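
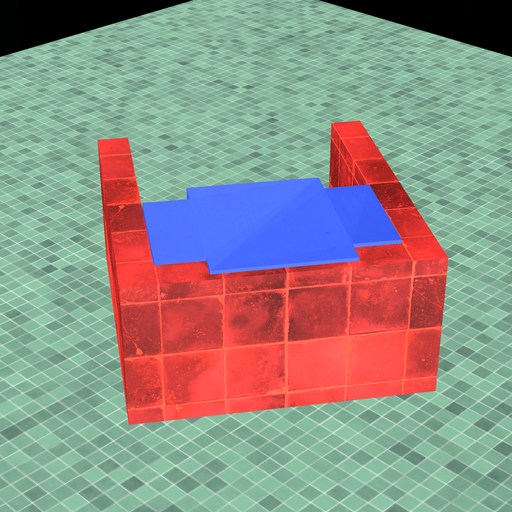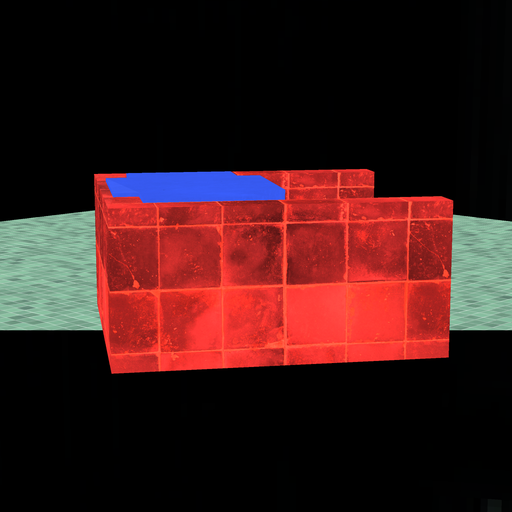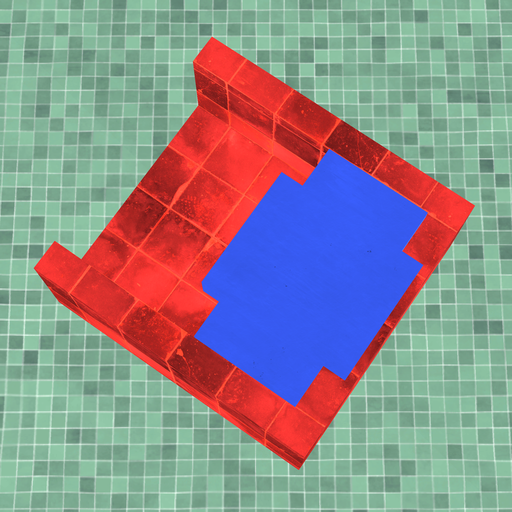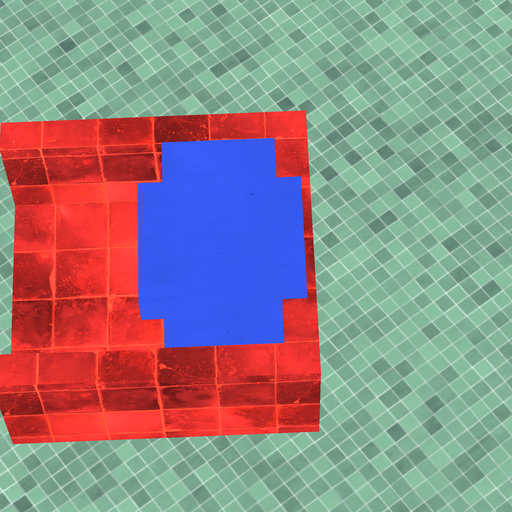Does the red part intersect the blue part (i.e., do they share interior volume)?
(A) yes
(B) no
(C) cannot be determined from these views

(A) yes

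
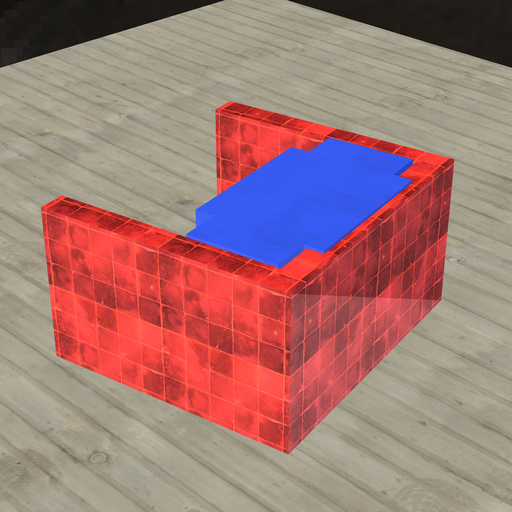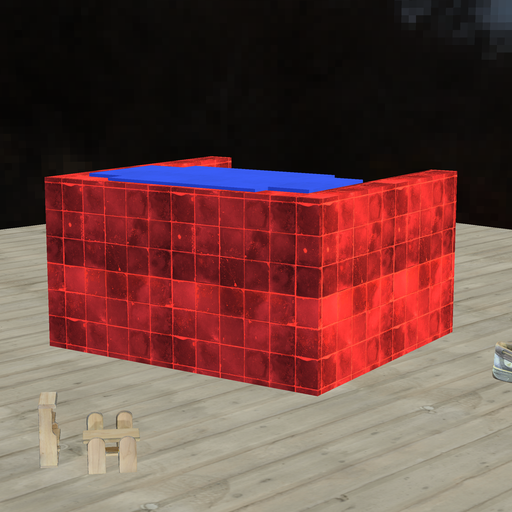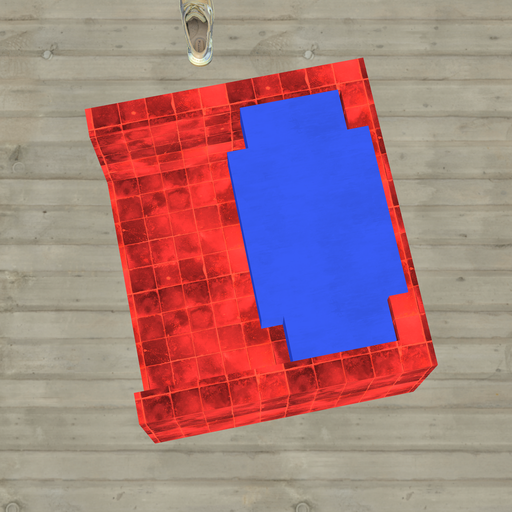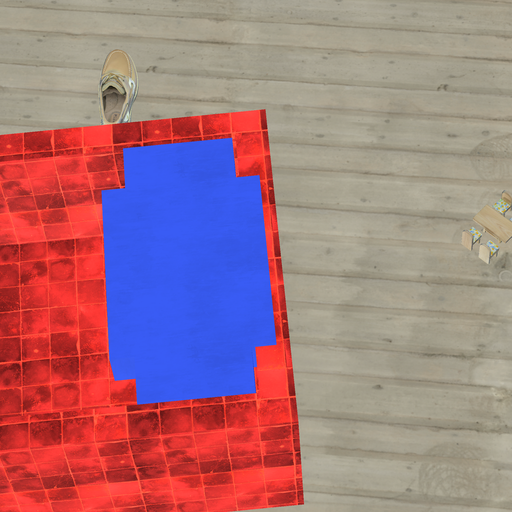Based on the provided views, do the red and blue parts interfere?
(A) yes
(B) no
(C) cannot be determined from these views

(A) yes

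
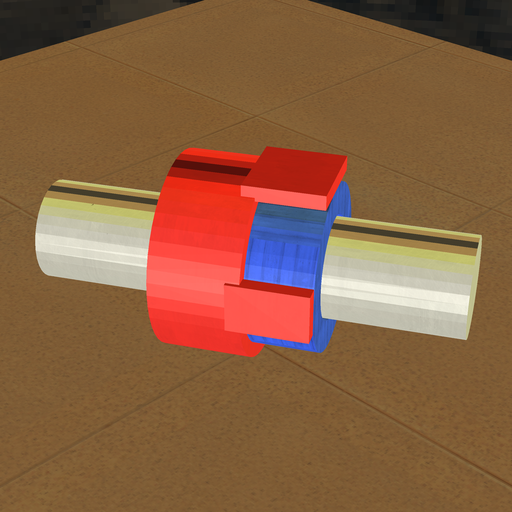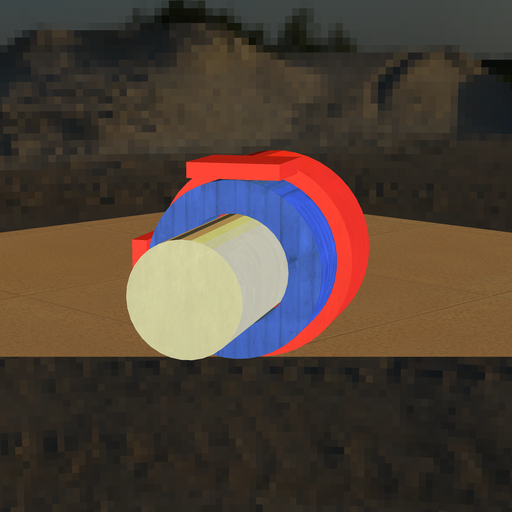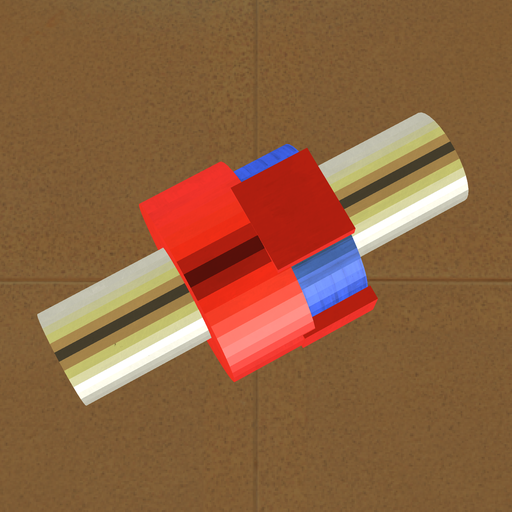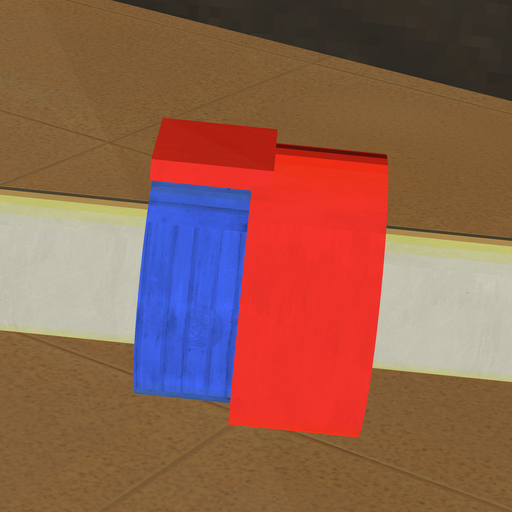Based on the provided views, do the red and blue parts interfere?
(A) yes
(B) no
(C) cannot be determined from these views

(A) yes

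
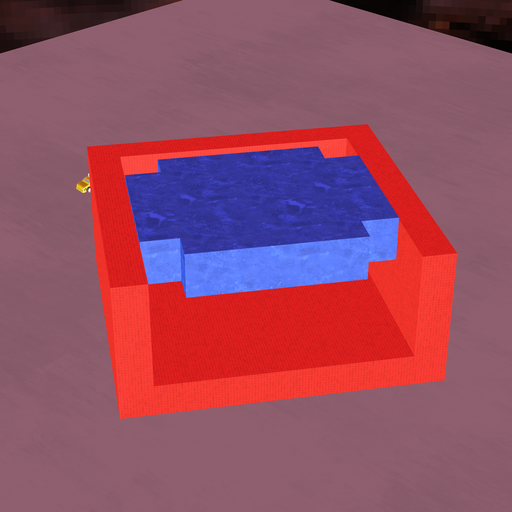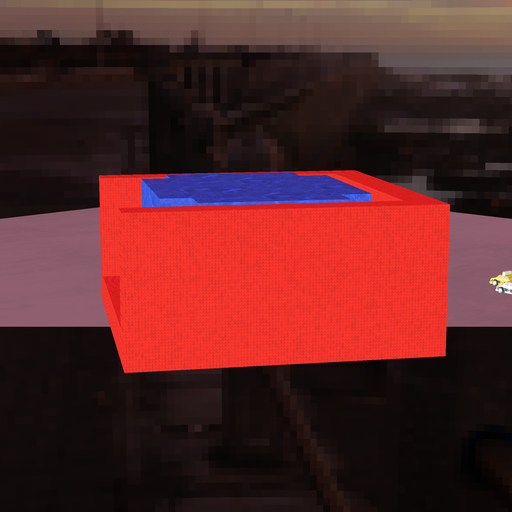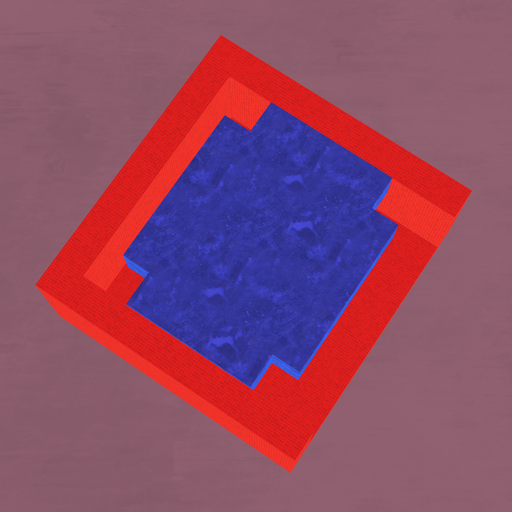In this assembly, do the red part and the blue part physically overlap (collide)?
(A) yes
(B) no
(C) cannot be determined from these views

(B) no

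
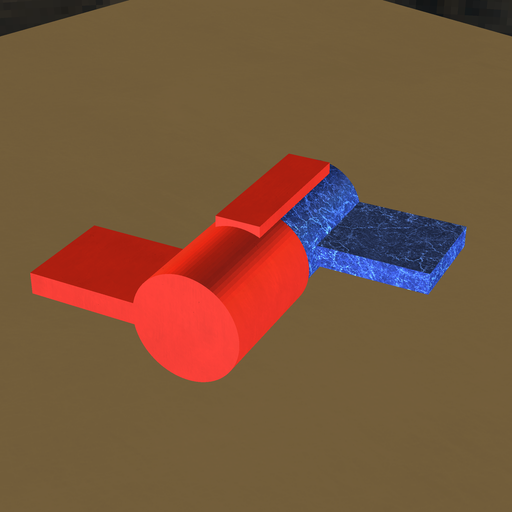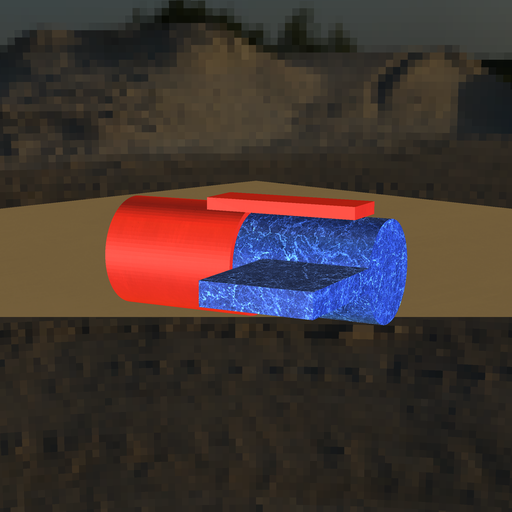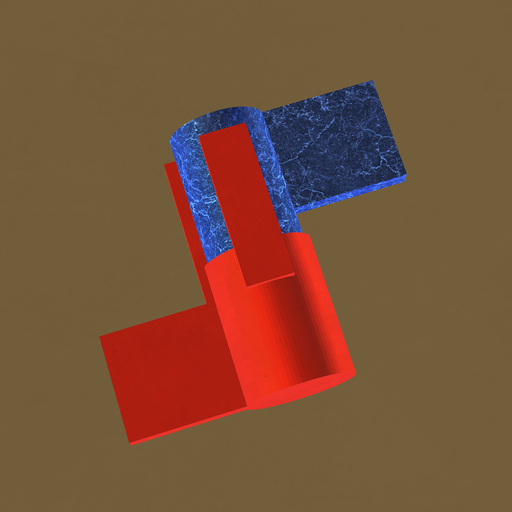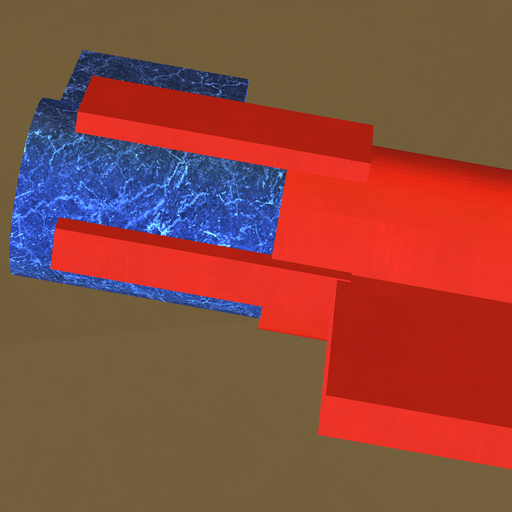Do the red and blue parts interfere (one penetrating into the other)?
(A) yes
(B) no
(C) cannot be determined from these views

(A) yes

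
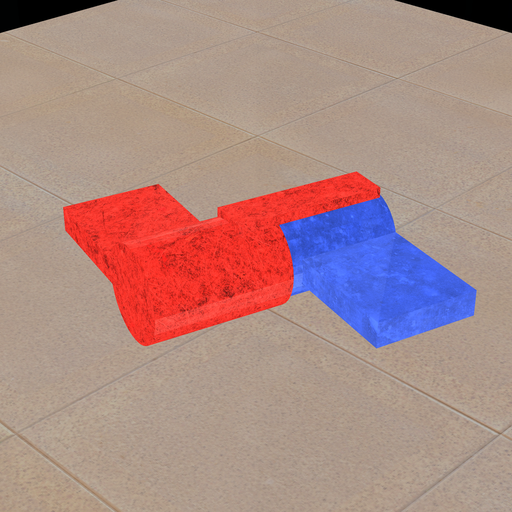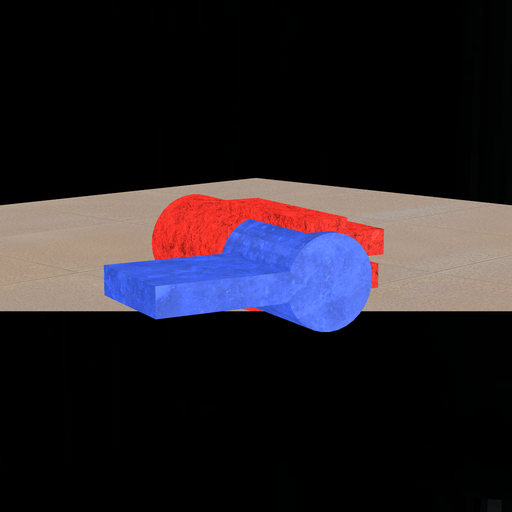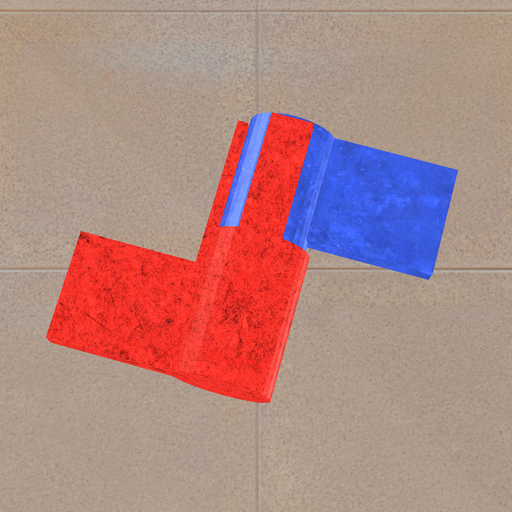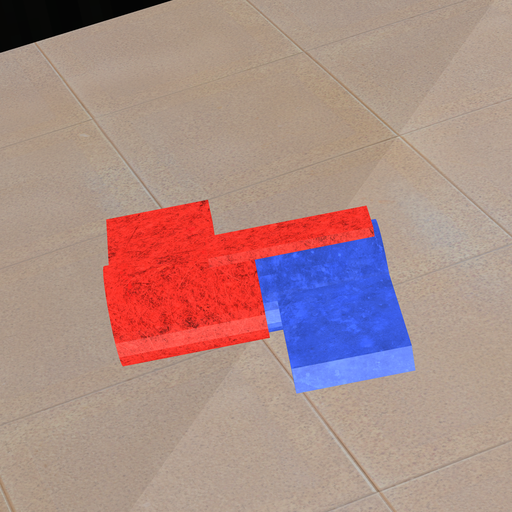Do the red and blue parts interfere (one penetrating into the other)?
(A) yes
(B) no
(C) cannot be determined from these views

(A) yes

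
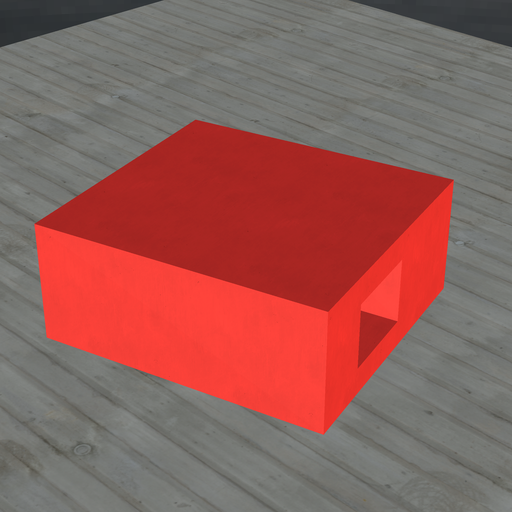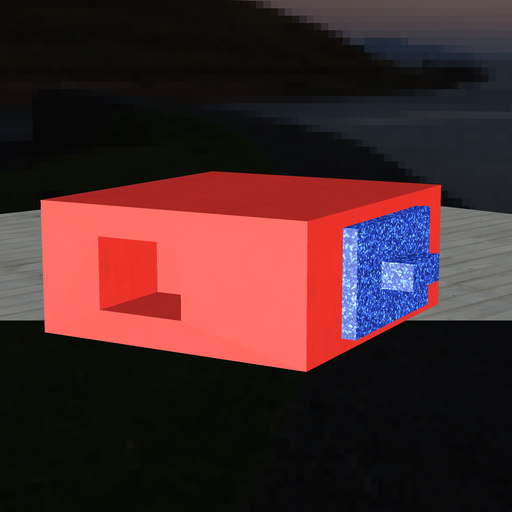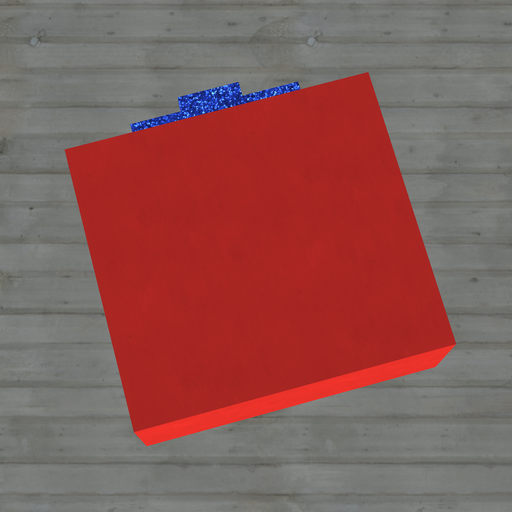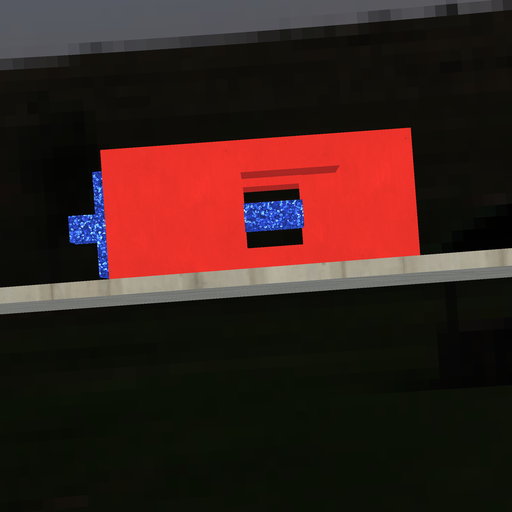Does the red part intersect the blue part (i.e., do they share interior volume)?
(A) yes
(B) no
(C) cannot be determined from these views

(A) yes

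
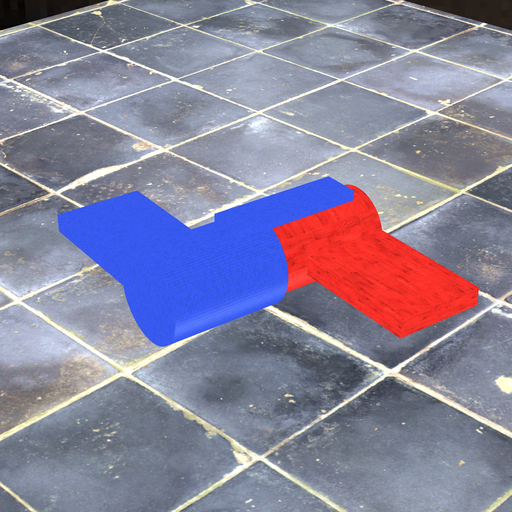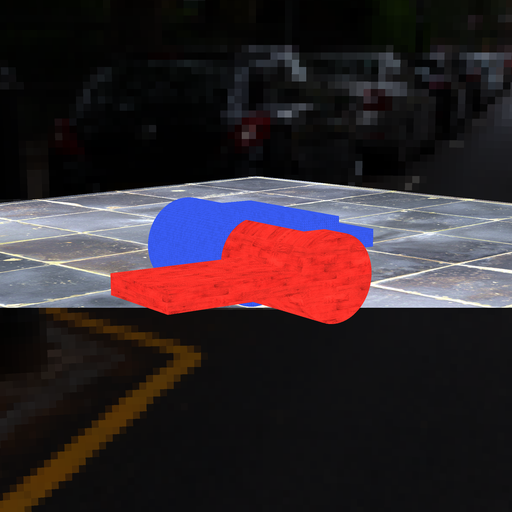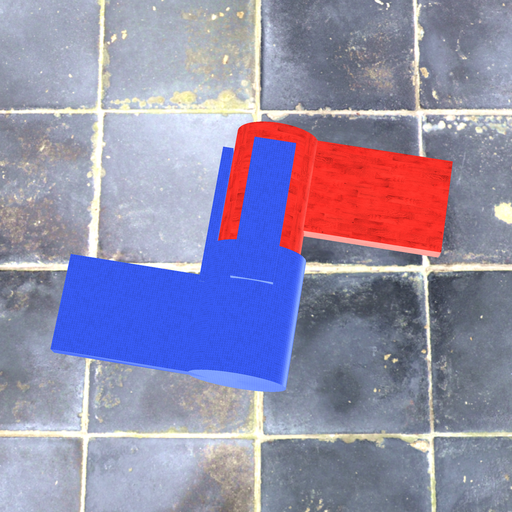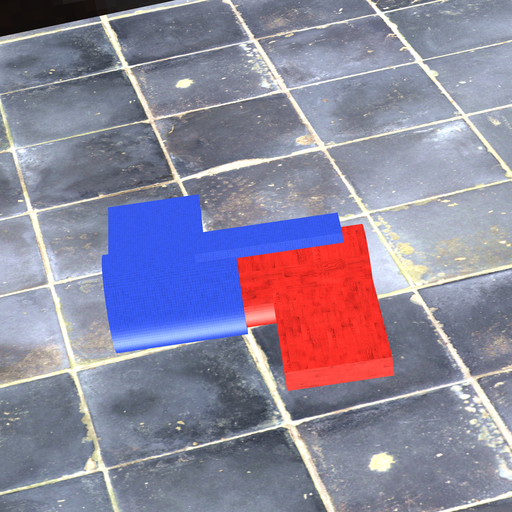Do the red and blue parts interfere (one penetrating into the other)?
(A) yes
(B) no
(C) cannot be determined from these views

(A) yes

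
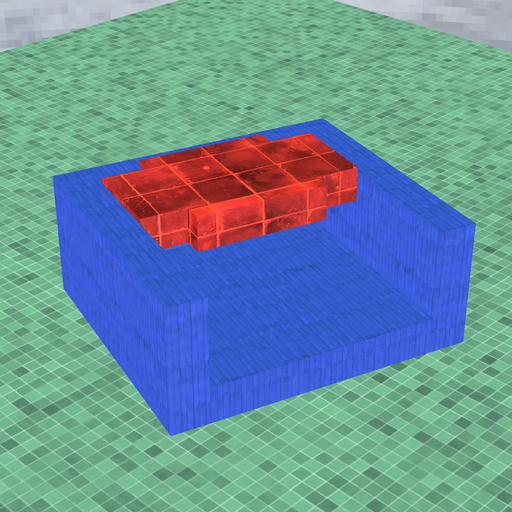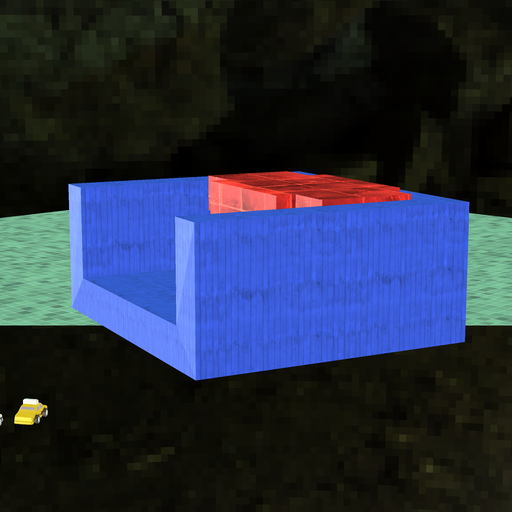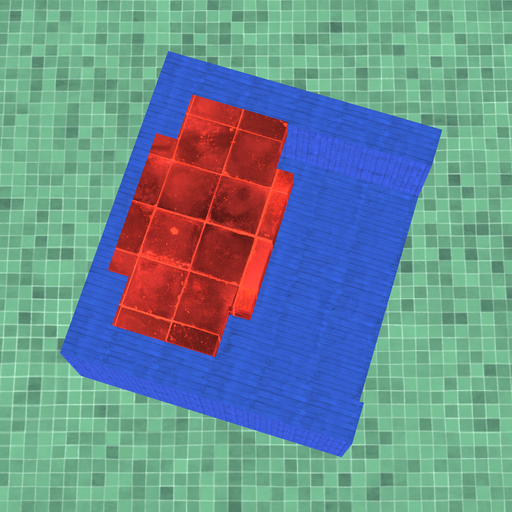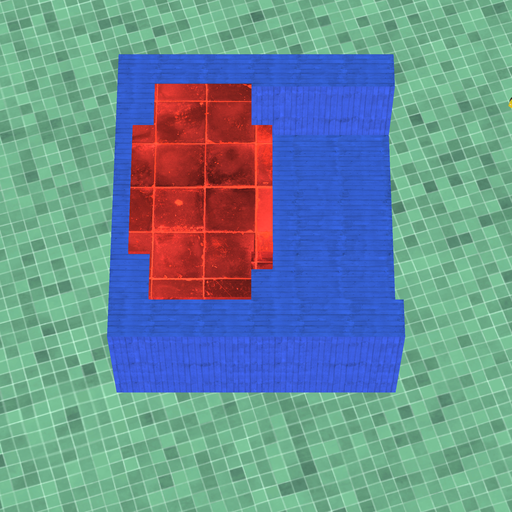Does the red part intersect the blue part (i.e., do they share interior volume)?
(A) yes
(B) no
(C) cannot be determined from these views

(A) yes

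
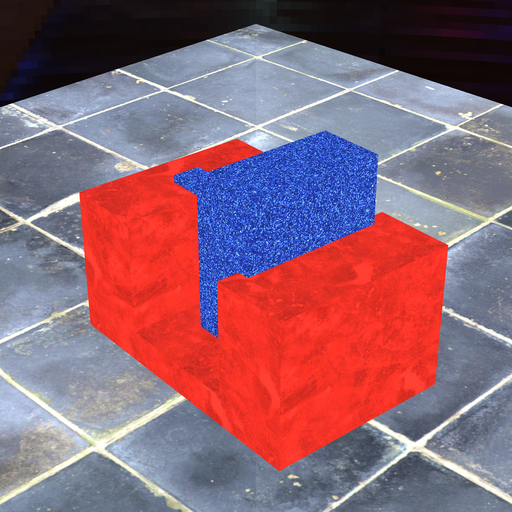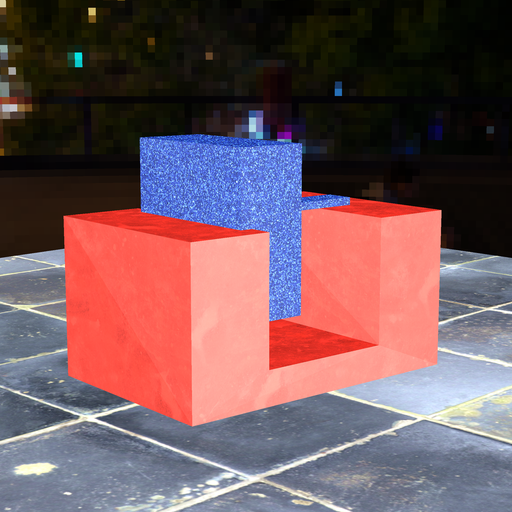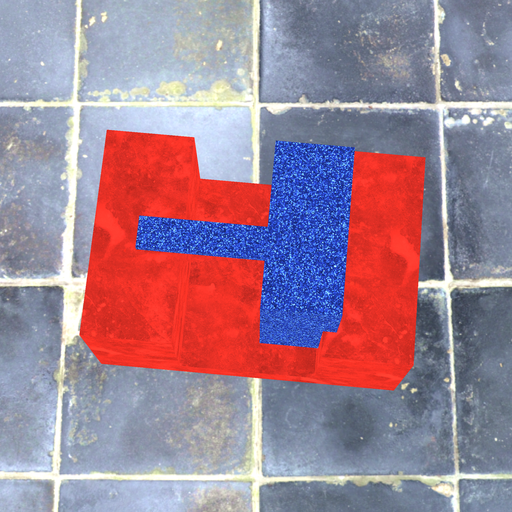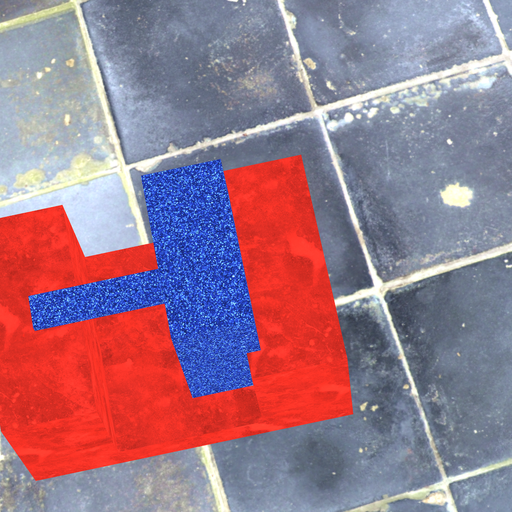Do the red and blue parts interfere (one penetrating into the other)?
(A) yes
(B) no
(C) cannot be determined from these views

(A) yes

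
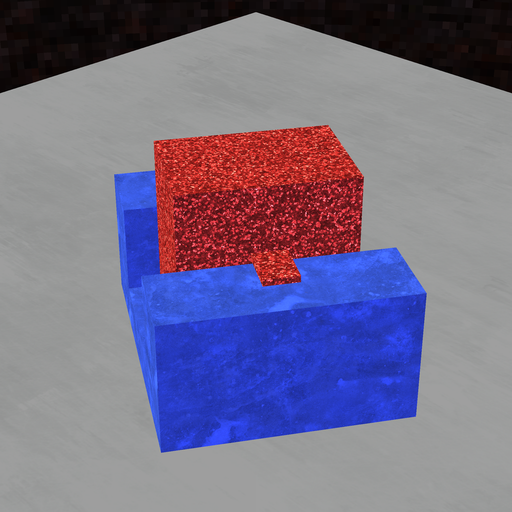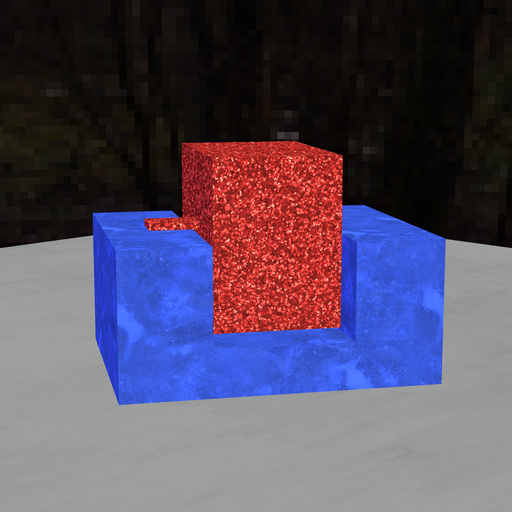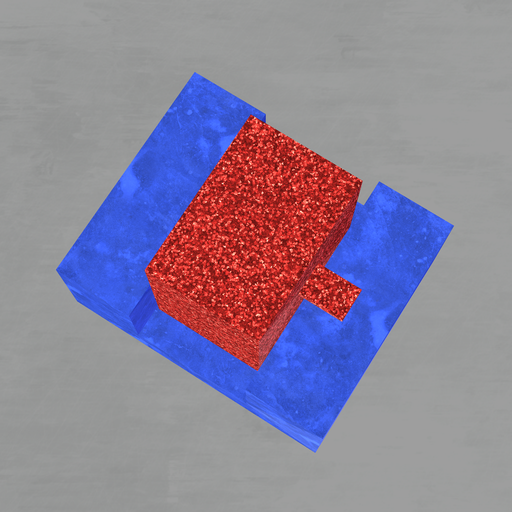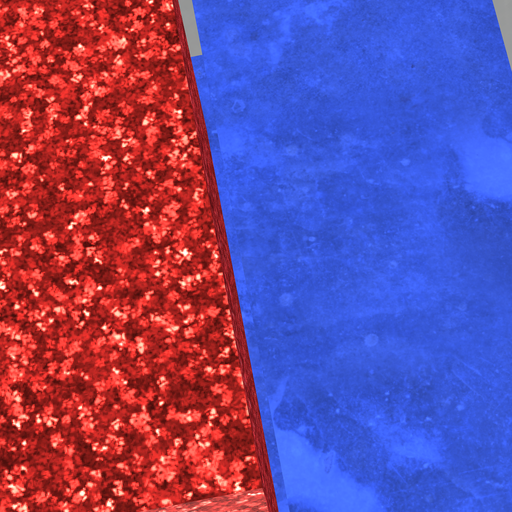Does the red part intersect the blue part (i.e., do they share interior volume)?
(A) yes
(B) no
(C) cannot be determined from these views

(B) no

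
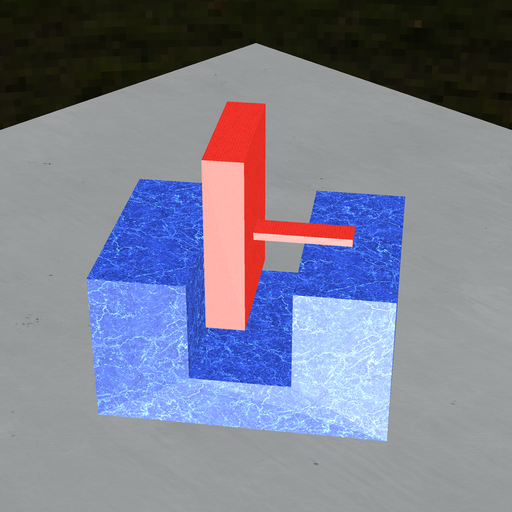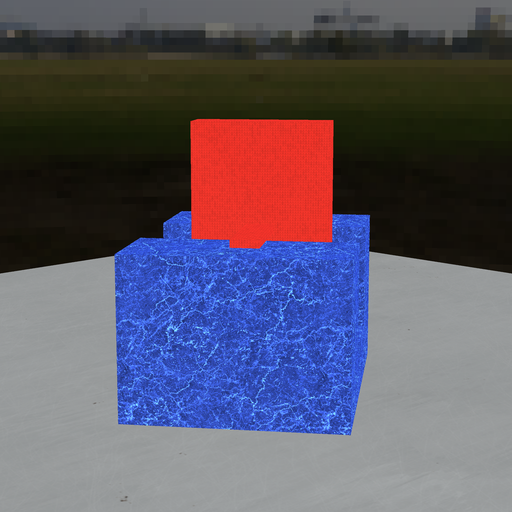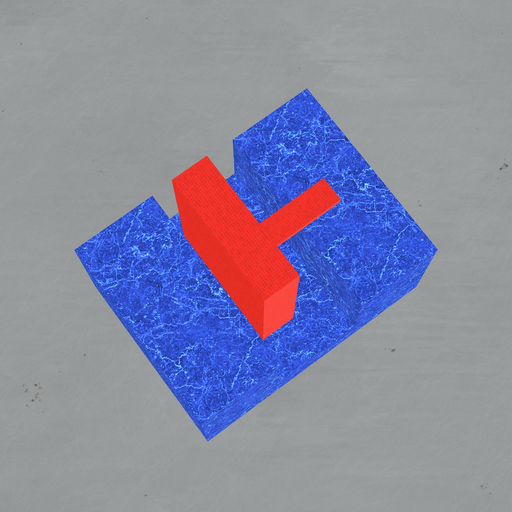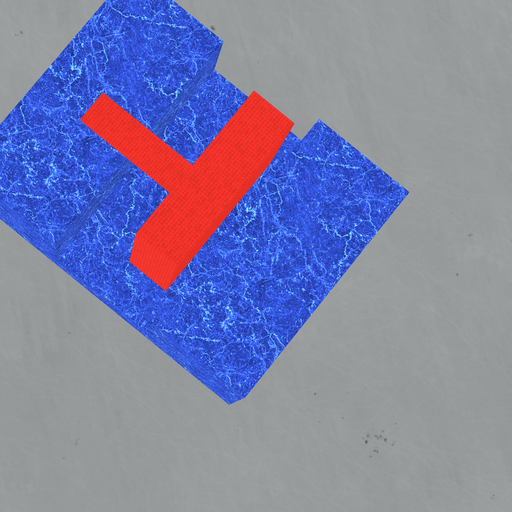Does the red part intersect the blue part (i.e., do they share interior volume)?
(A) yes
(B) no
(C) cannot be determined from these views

(B) no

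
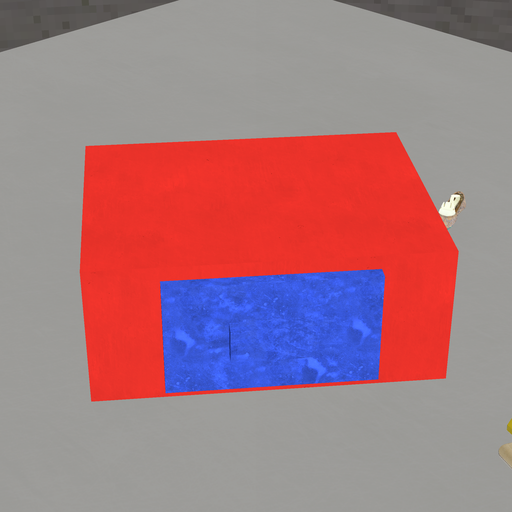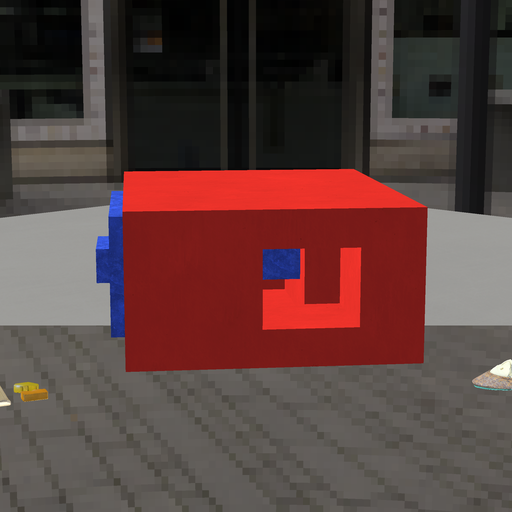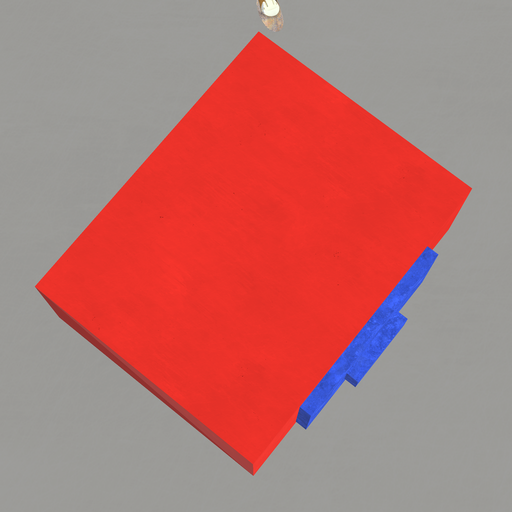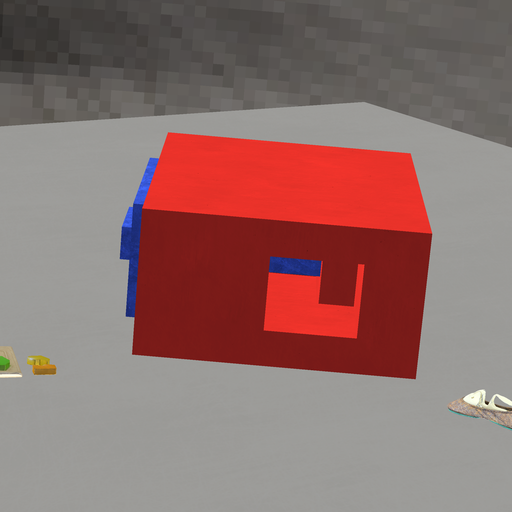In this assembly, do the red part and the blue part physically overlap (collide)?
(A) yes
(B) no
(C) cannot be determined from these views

(A) yes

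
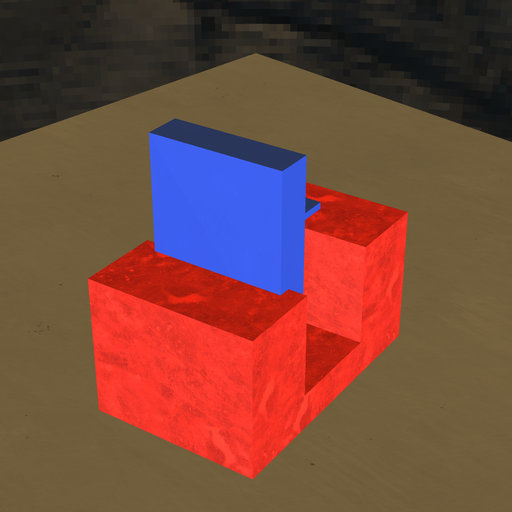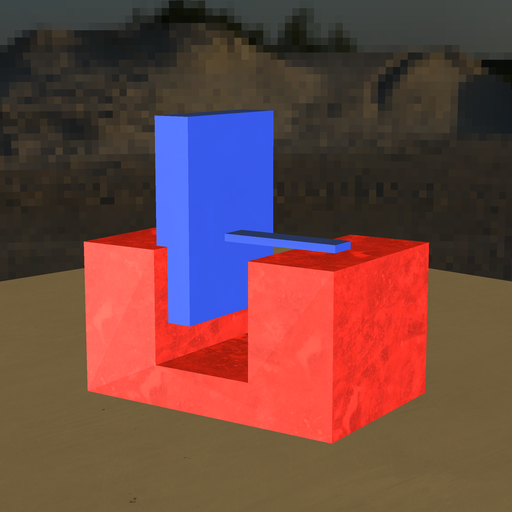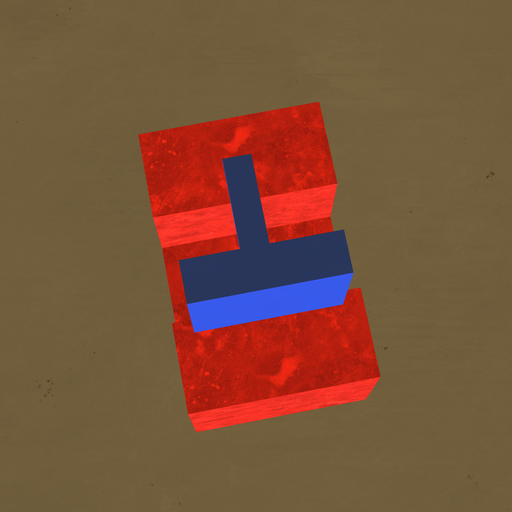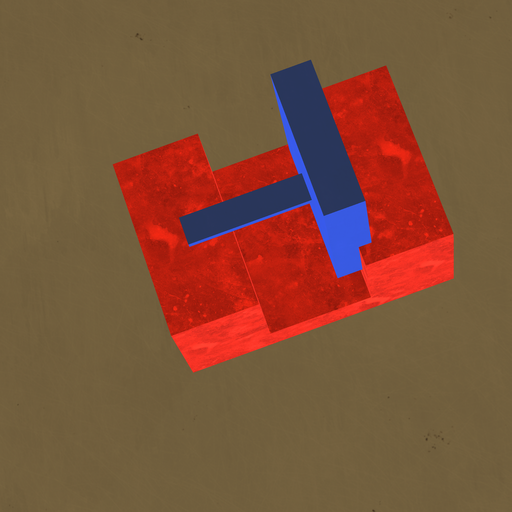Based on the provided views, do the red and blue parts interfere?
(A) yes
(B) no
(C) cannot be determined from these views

(A) yes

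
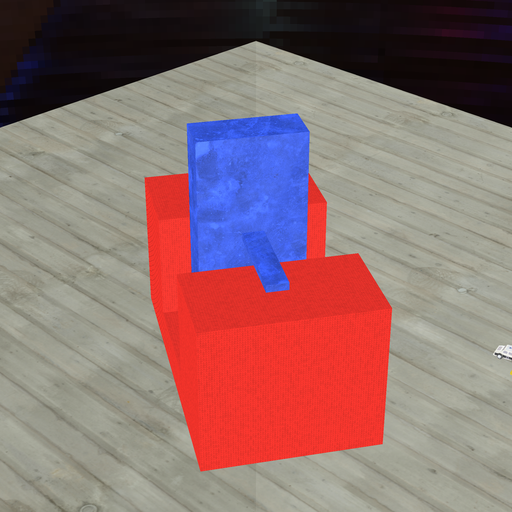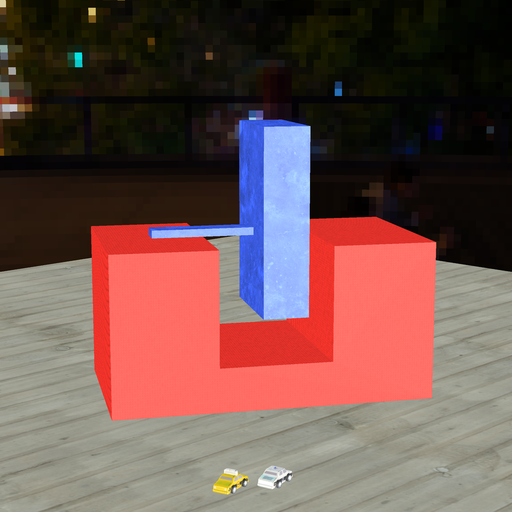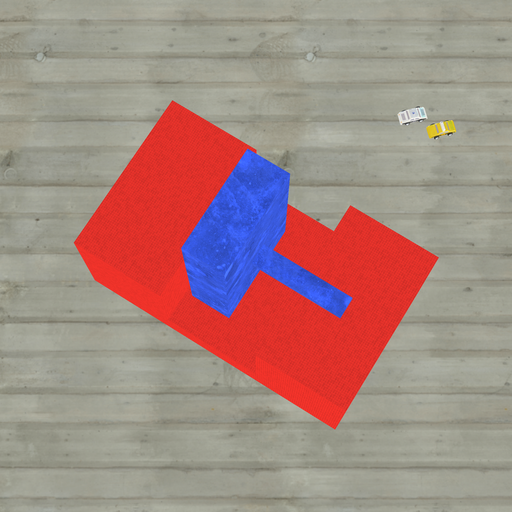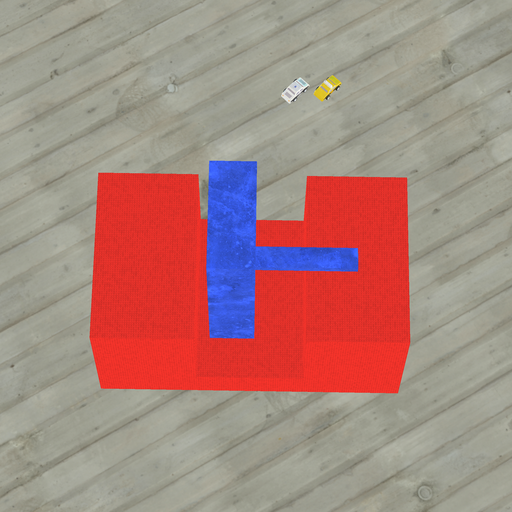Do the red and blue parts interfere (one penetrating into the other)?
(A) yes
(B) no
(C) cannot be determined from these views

(B) no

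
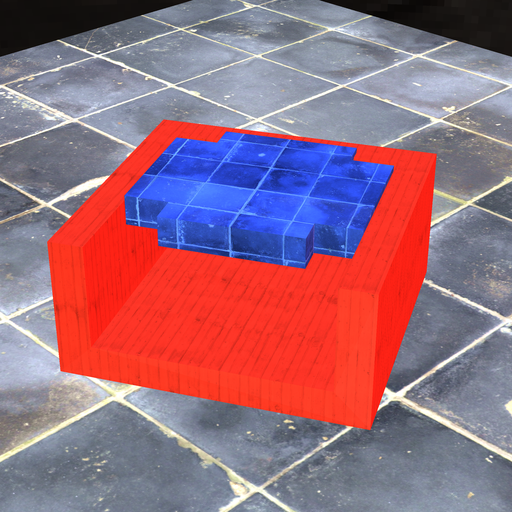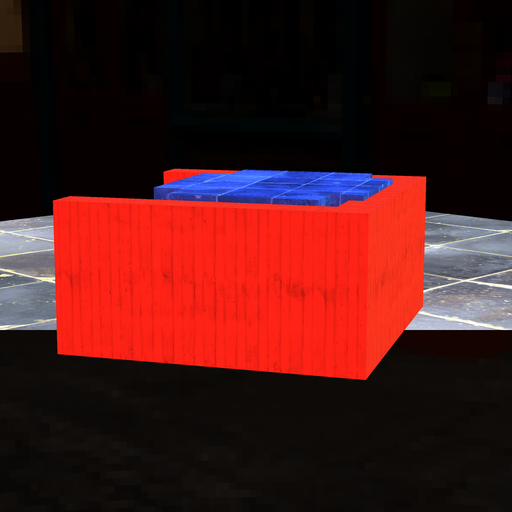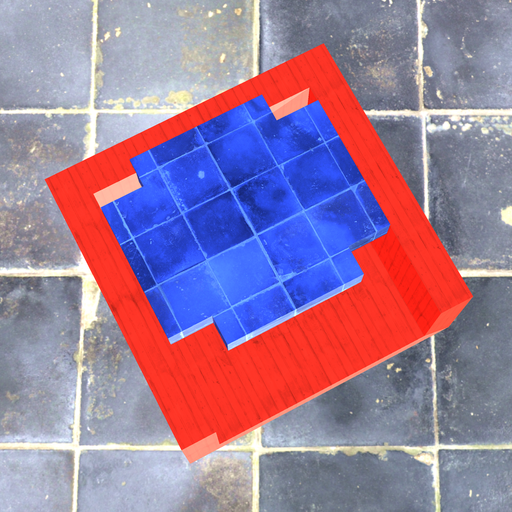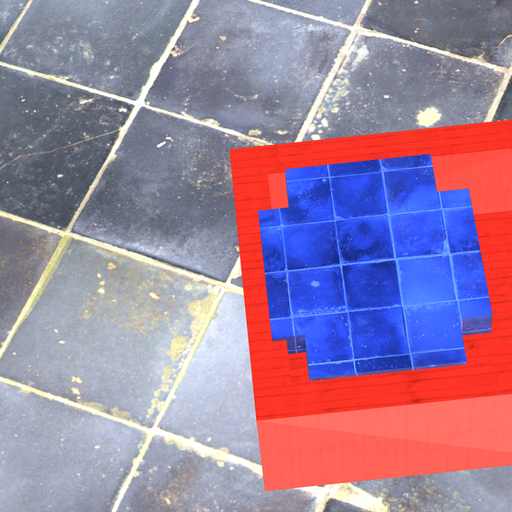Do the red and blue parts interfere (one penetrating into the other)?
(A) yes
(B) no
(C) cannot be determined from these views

(A) yes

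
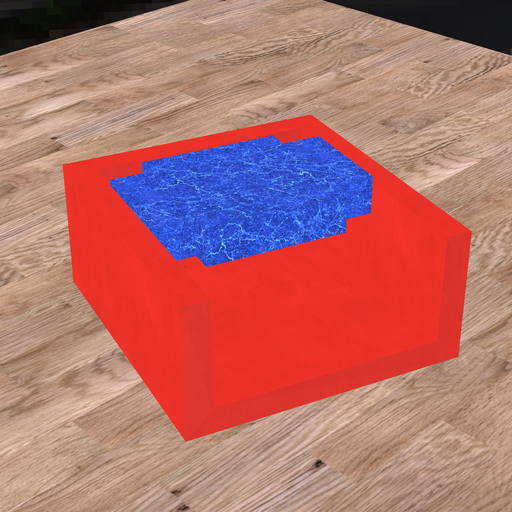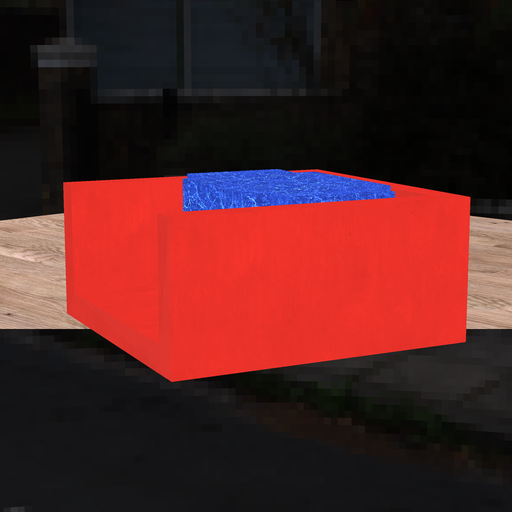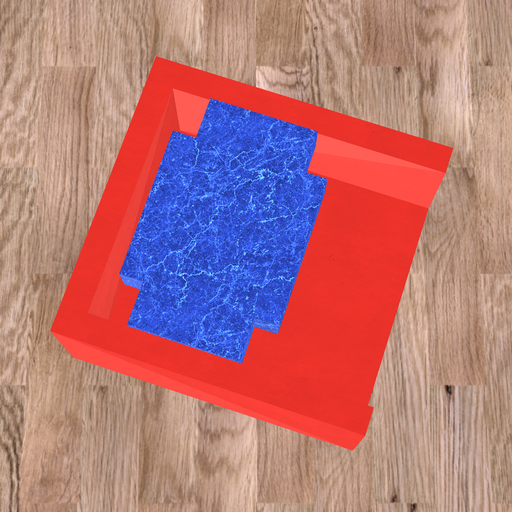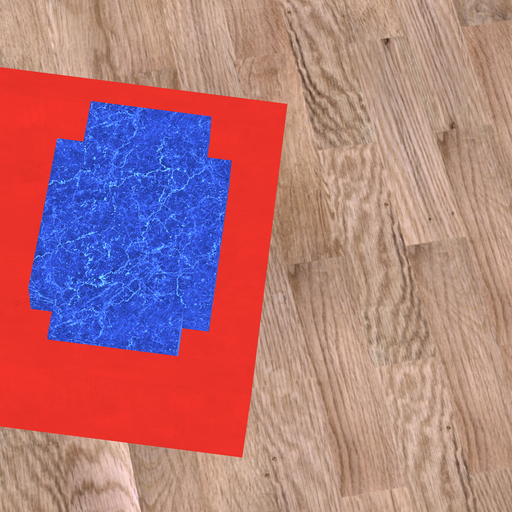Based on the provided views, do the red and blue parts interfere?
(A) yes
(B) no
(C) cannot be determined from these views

(B) no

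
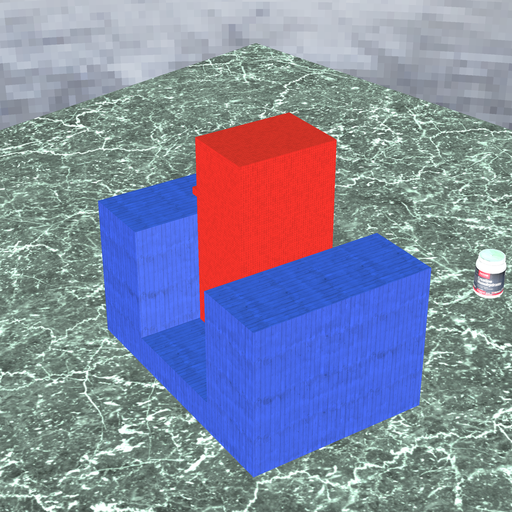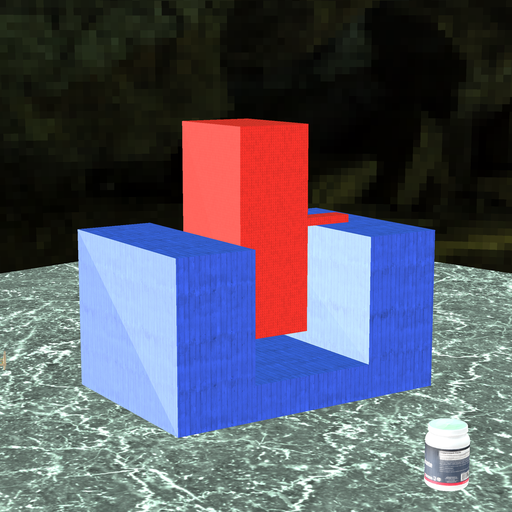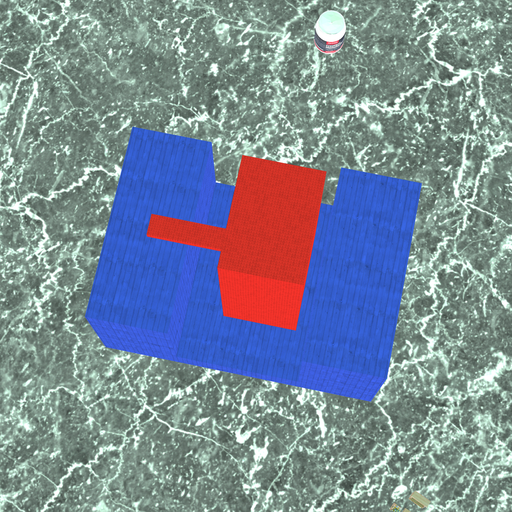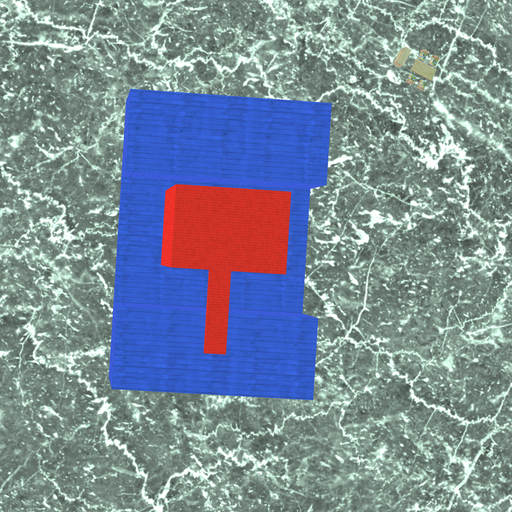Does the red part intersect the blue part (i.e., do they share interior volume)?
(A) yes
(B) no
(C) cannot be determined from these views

(B) no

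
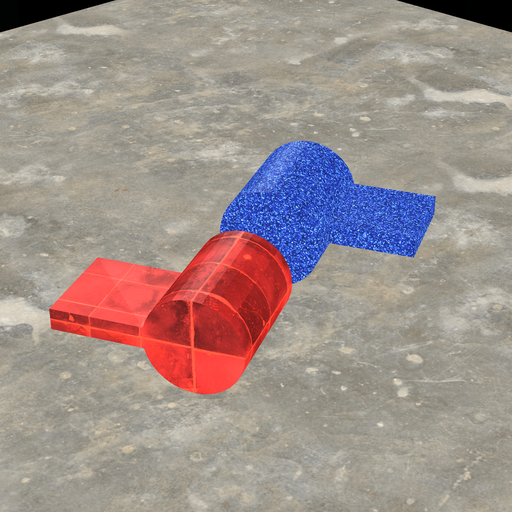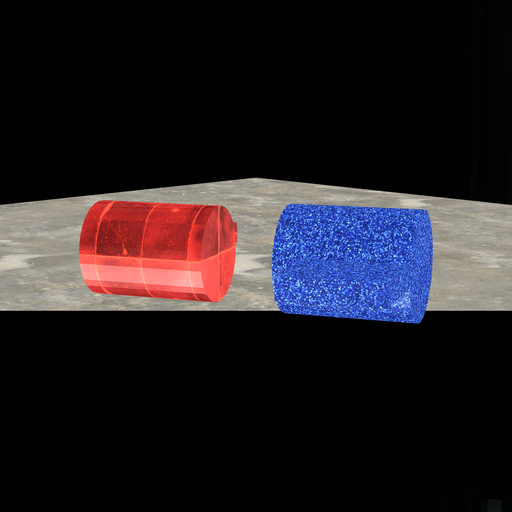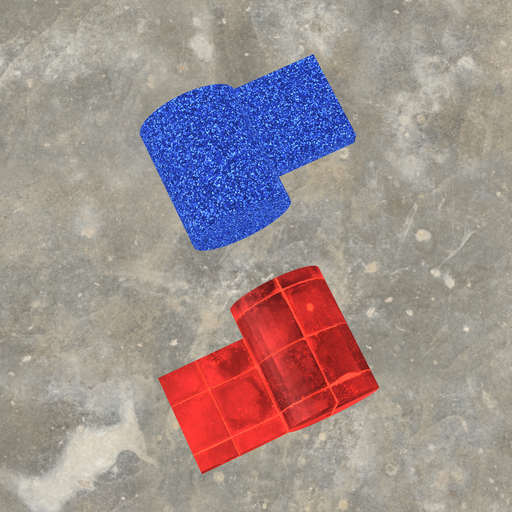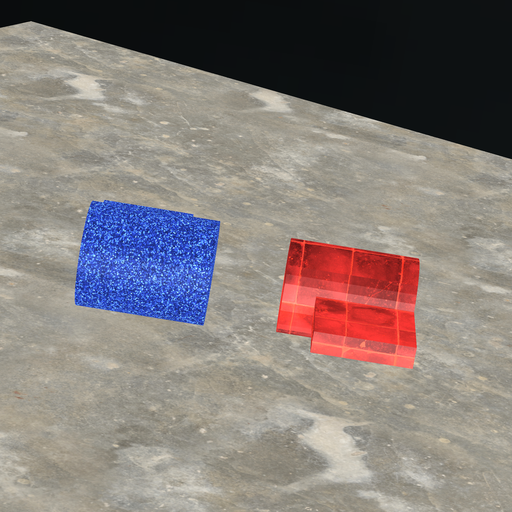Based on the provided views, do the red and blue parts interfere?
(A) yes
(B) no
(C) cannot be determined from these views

(B) no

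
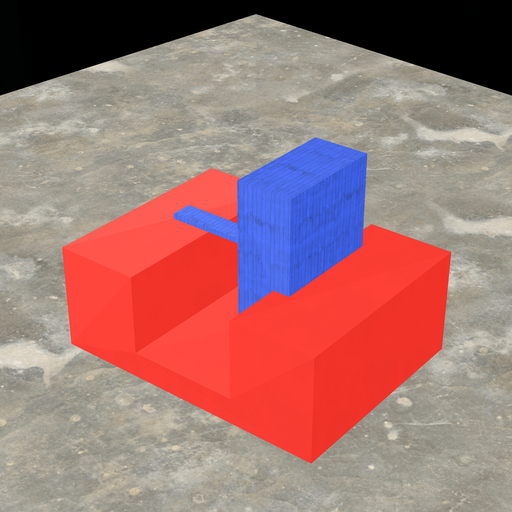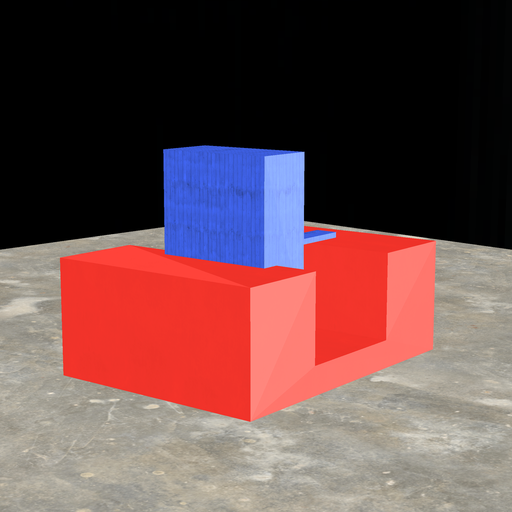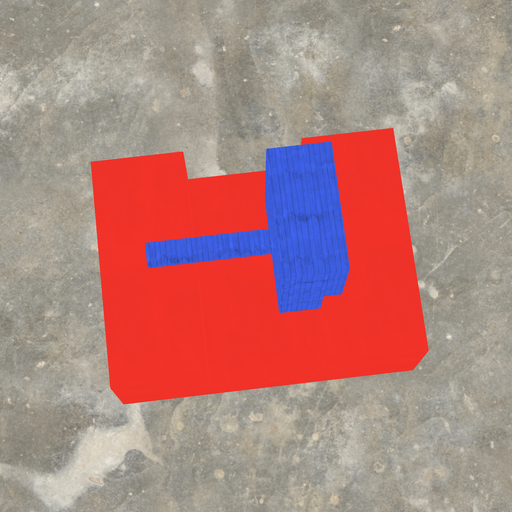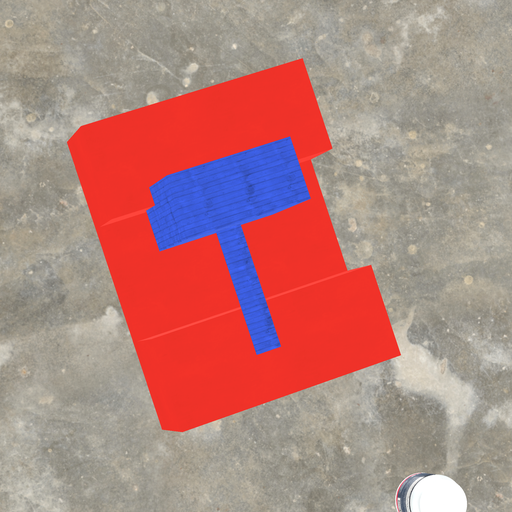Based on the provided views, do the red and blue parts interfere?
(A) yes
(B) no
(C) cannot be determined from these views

(A) yes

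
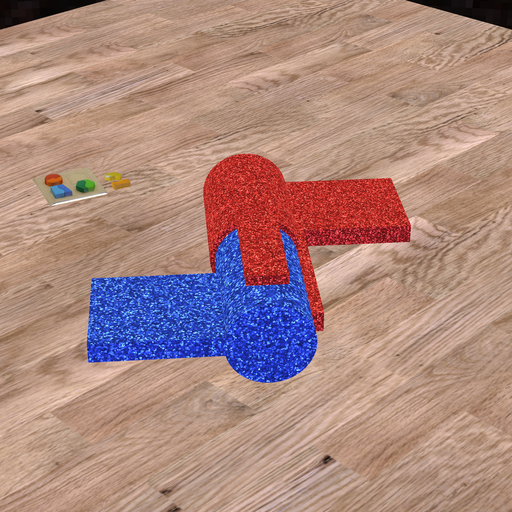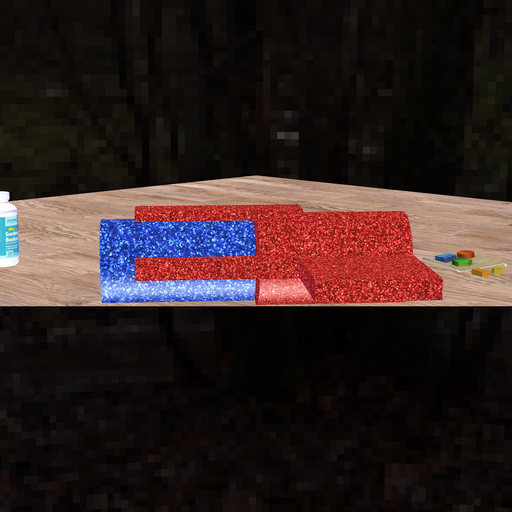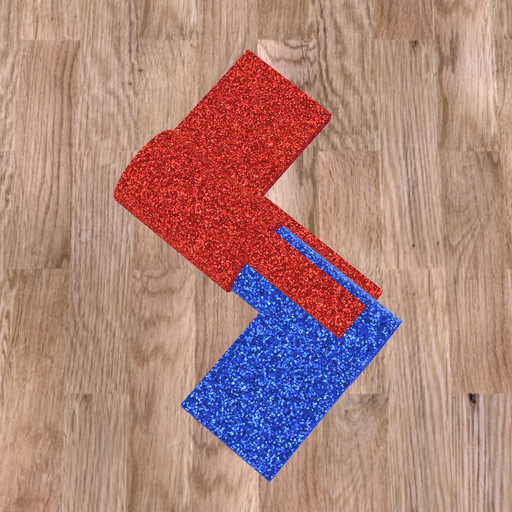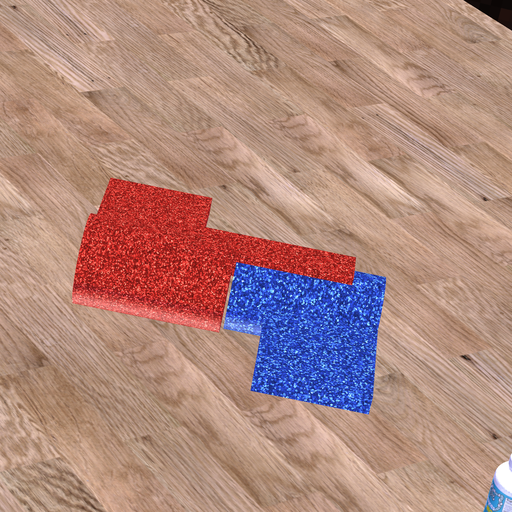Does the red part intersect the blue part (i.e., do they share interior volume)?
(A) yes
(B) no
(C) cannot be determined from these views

(B) no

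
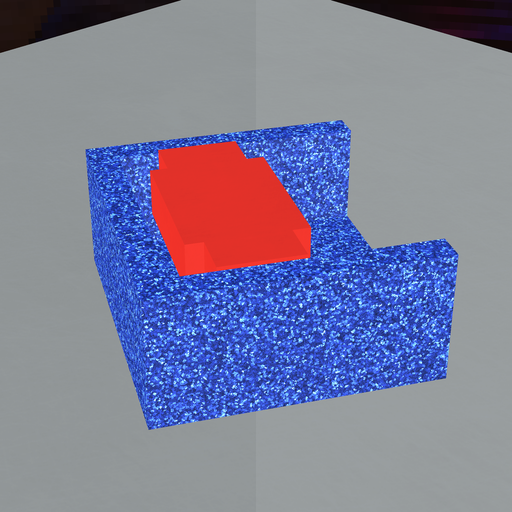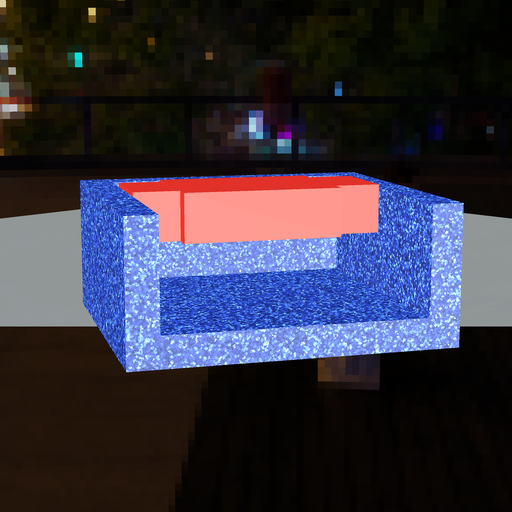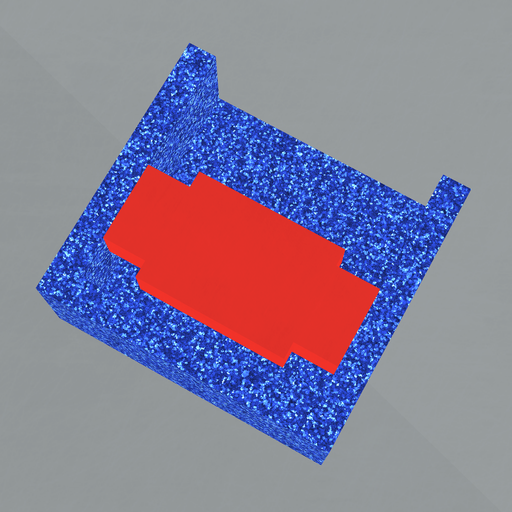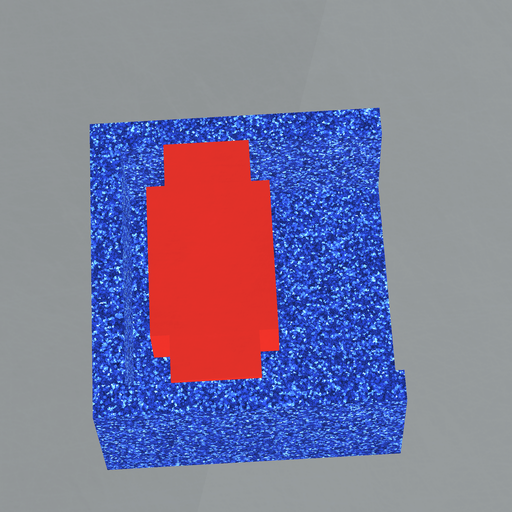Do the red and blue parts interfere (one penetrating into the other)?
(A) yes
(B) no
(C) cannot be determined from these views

(B) no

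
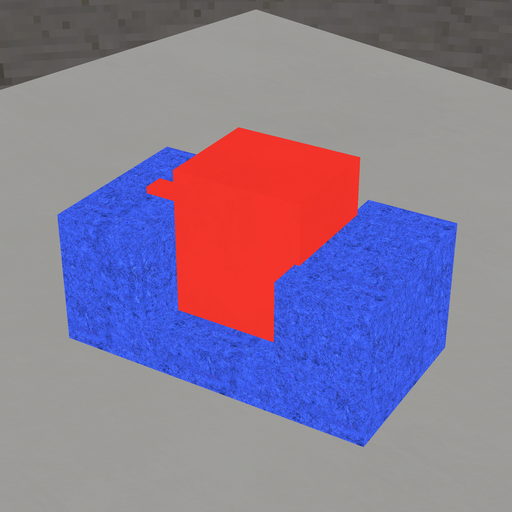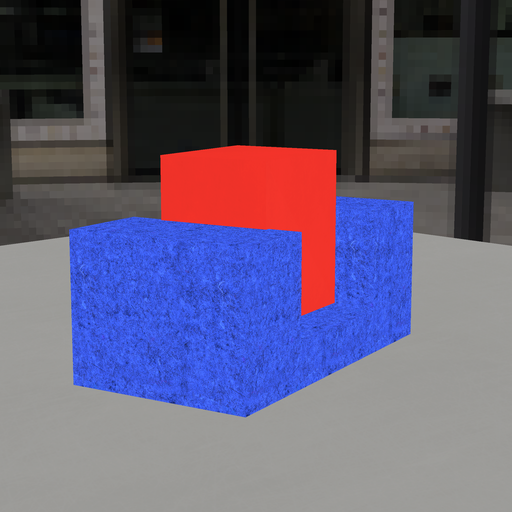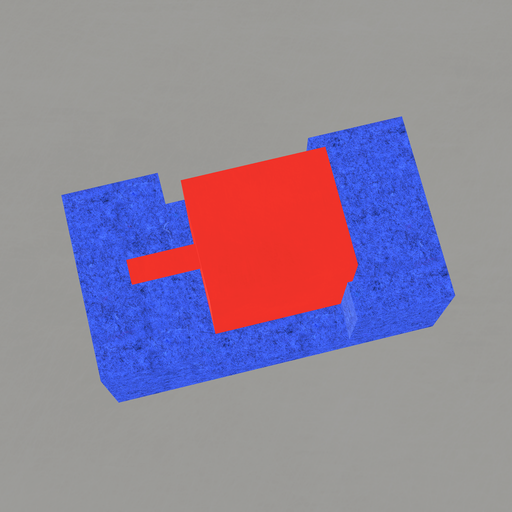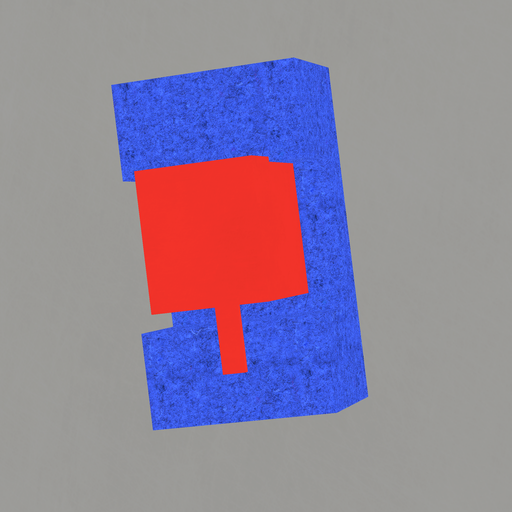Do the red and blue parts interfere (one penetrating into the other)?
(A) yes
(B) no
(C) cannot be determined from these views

(A) yes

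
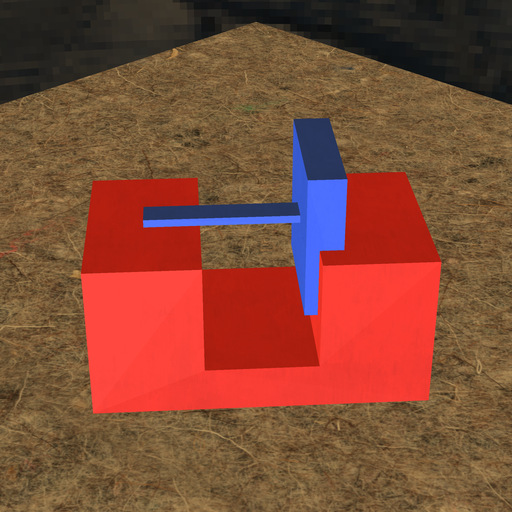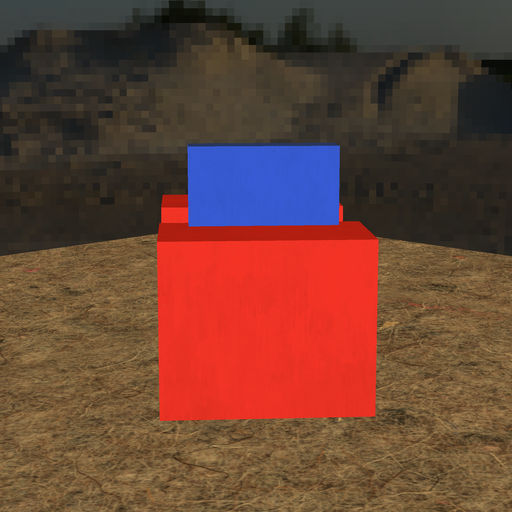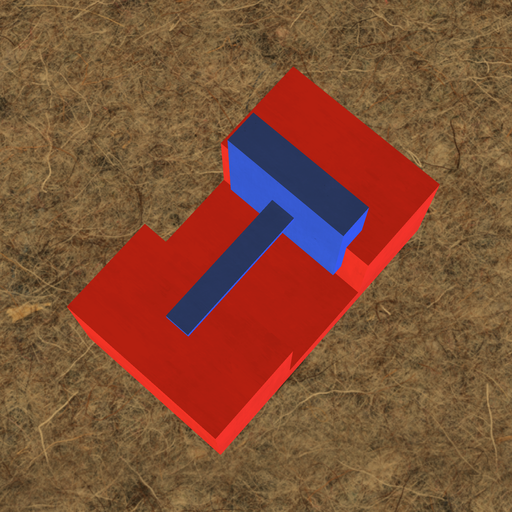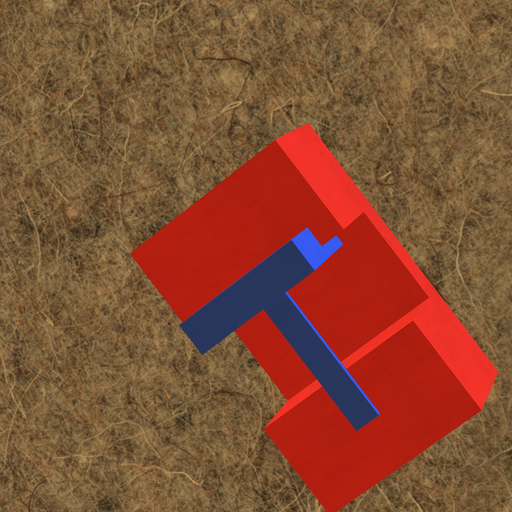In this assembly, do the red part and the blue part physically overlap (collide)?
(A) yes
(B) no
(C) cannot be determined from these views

(A) yes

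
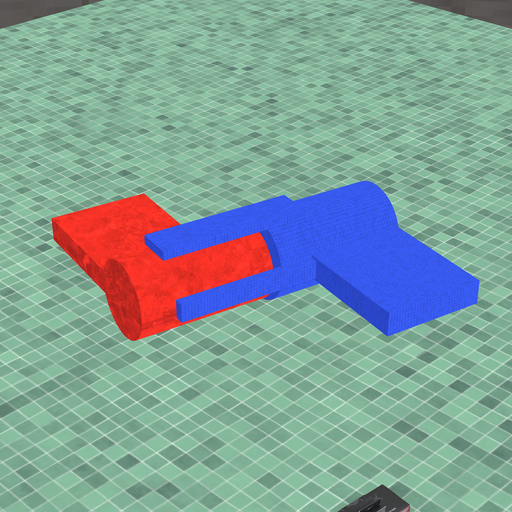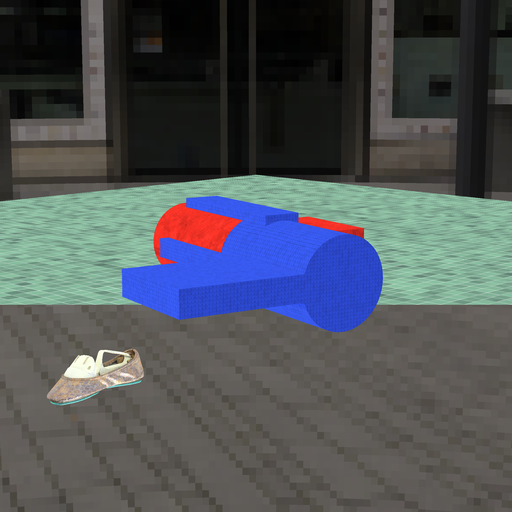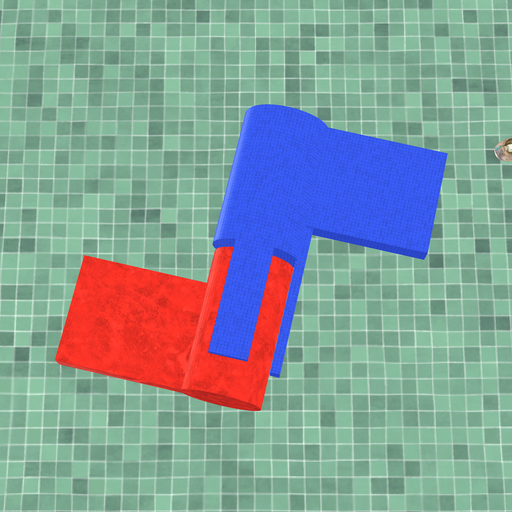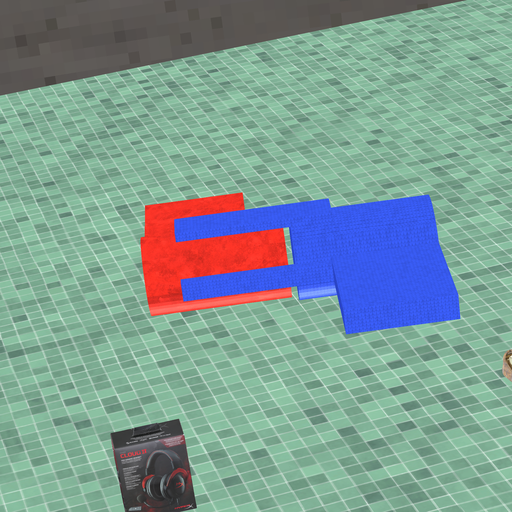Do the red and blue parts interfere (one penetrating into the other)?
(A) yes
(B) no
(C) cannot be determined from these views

(B) no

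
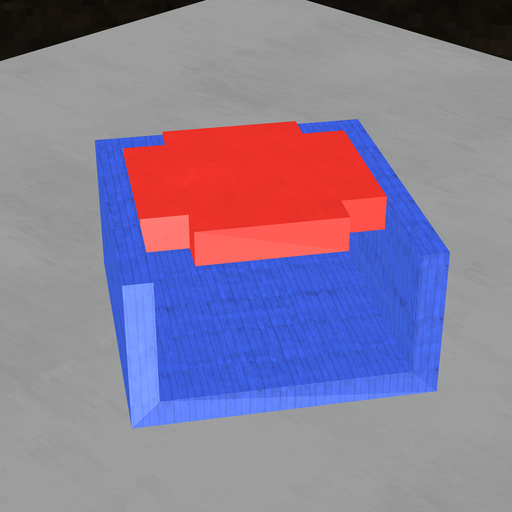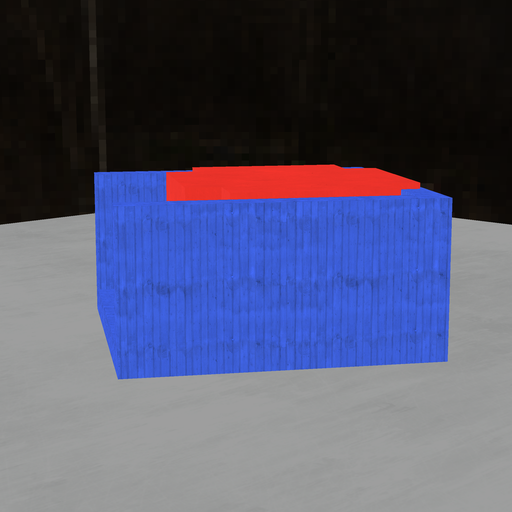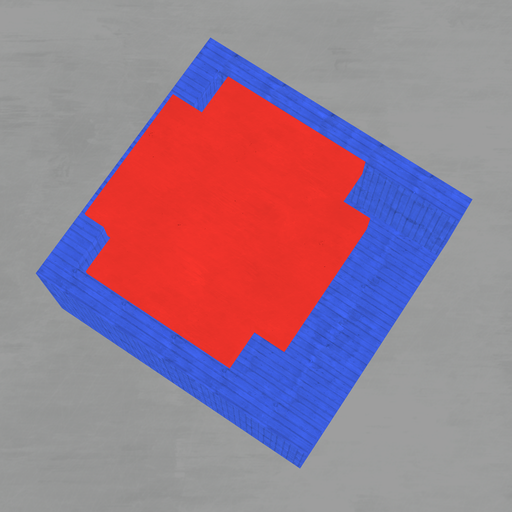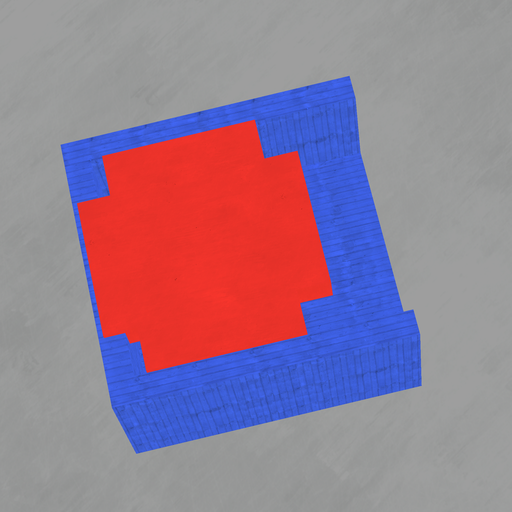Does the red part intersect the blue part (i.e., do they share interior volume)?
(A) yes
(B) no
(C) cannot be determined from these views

(A) yes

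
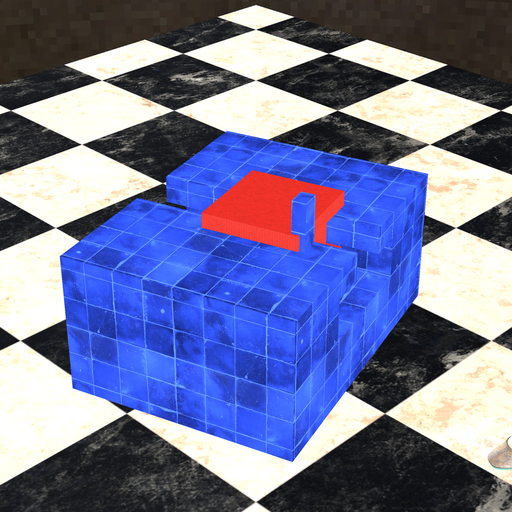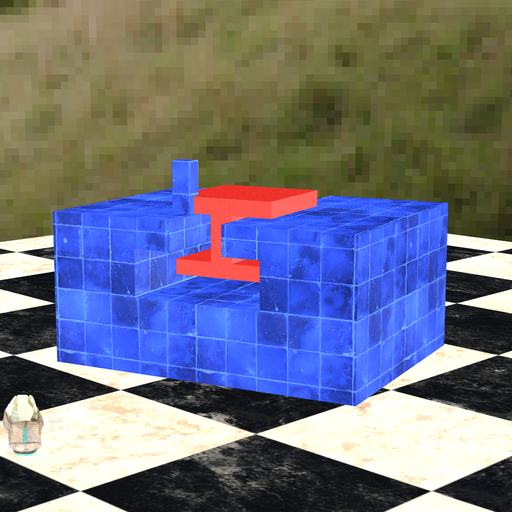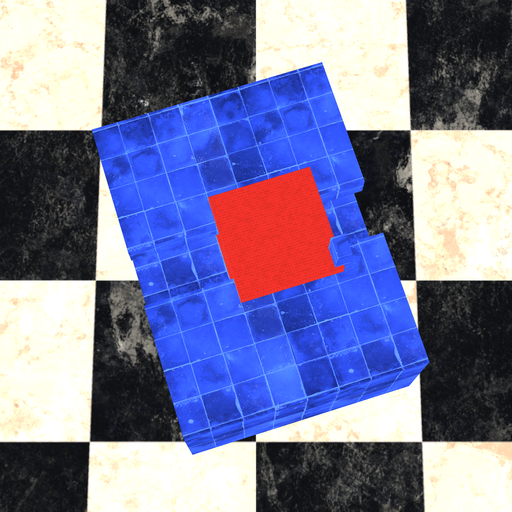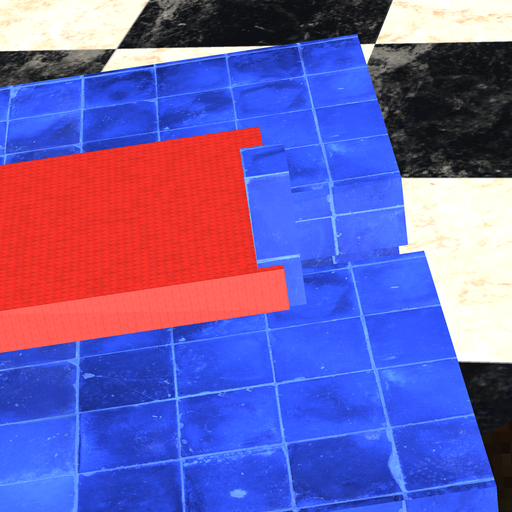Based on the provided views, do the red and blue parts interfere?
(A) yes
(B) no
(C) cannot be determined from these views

(A) yes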